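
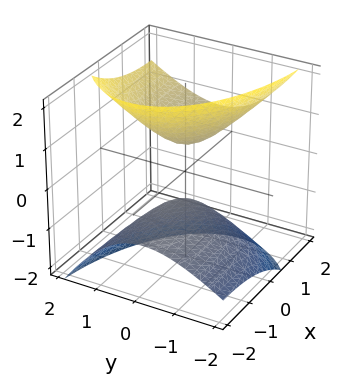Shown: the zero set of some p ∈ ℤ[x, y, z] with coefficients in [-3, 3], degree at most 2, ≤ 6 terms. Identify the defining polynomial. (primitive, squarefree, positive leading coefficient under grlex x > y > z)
I count 2 distinct pieces. They look like related sheets of one shape, so recover p as a whole.
deg p = 2. The shape is more complex than any degree-1 surface.
Reading off the gridlines: it misses every integer gridline on the x-axis; no y-intercept at any integer in the box.
Putting this together gives p.

x^2 - 3*x*z + 3*y^2 - 2*y*z - 2*z^2 + 1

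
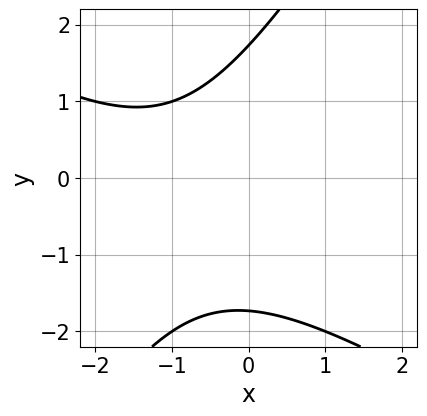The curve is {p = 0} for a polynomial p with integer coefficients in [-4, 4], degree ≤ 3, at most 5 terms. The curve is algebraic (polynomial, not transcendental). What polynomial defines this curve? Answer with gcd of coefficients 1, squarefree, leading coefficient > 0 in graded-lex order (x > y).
x^2 + x*y - y^2 + 2*x + 3

Degree: the shape is more complex than any degree-1 curve, so deg p = 2.
Checking where it meets the axes: the curve avoids every integer x-axis point in the box.
These observations pin down the coefficients.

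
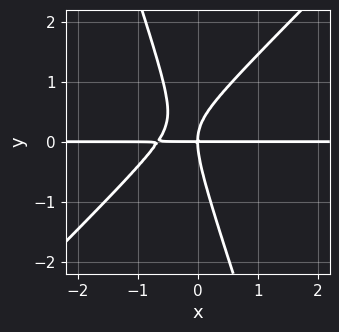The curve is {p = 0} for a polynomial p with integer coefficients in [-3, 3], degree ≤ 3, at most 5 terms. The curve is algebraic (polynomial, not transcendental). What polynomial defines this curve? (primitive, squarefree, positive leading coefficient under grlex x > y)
First, the degree is 3 — no degree-2 curve has this shape.
Next, checking where it meets the axes: it meets the y-axis at y = 0 (among the integer gridlines); every point of the x-axis in the box is on the curve.
Finally, assembling these constraints gives the stated polynomial.

3*x^2*y - 2*x*y^2 - y^3 + 2*x*y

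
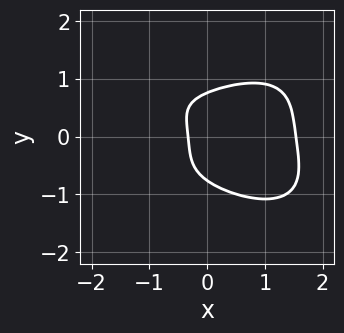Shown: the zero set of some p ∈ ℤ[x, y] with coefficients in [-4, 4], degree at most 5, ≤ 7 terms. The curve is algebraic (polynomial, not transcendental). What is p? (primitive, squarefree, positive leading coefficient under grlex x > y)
(a) The degree is 4 — a generic line meets the curve in up to 4 points.
(b) The integer polynomial consistent with all of this is the stated p.

x^4 + 3*y^4 + x*y - 3*x - 1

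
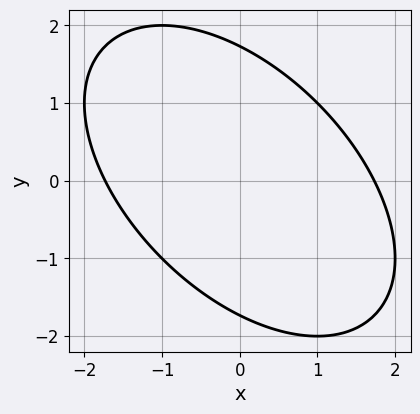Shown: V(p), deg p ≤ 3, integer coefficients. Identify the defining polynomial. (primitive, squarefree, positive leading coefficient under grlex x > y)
First, deg p = 2. The shape is more complex than any degree-1 curve.
Finally, matching integer coefficients to the picture gives p.

x^2 + x*y + y^2 - 3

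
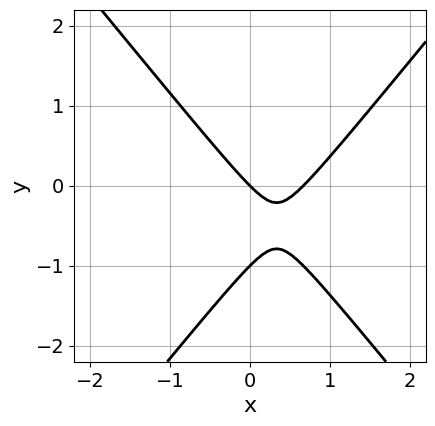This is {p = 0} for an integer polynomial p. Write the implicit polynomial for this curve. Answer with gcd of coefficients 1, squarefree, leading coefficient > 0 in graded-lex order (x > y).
3*x^2 - 2*y^2 - 2*x - 2*y

1. Degree: the shape is more complex than any degree-1 curve, so deg p = 2.
2. From the visible intercepts: among the integer gridlines, it crosses the y-axis at y ∈ {-1, 0}; it meets the x-axis at x = 0 (among the integer gridlines).
3. Matching integer coefficients to the picture gives p.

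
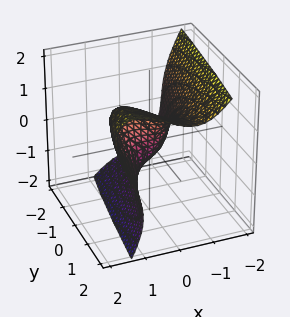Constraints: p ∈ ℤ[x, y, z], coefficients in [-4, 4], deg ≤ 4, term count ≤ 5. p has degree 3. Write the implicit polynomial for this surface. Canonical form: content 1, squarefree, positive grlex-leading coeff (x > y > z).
2*x^3 - x^2*z + z^3 - 2*x*z - 2*y

(a) The degree is 3 — no degree-2 surface has this shape.
(b) From the visible intercepts: one y-axis crossing is at y = 0; it meets the z-axis at z = 0 (among the integer gridlines); it crosses the x-axis at the gridline x = 0.
(c) The integer polynomial consistent with all of this is the stated p.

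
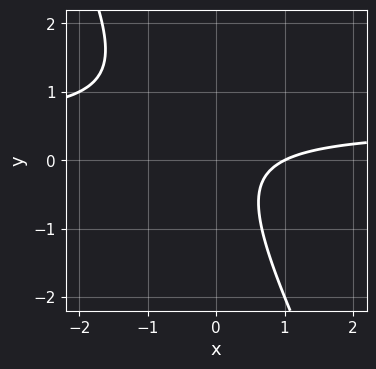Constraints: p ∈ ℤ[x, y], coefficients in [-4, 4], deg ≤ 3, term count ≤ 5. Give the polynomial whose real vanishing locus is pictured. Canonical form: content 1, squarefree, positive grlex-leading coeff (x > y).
Degree: the shape is more complex than any degree-1 curve, so deg p = 2.
From the visible intercepts: it misses every integer gridline on the y-axis; it crosses the x-axis at the gridline x = 1.
The integer polynomial consistent with all of this is the stated p.

2*x*y + y^2 - x + 1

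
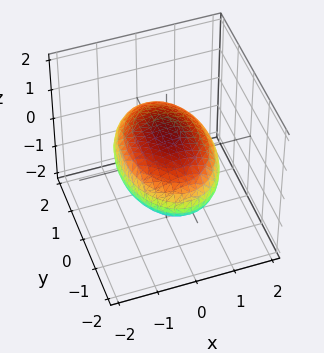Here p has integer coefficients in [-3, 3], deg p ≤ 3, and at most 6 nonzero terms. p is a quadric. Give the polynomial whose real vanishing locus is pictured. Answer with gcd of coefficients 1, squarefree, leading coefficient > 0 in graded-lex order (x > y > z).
2*x^2 + y^2 + 3*z^2 - 3

(a) deg p = 2. Bounded and convex; a quadric.
(b) Symmetries: the z ↦ −z reflection is a symmetry, so z appears only in even powers; it's symmetric under x → −x, forcing even powers of x; it's symmetric under y → −y, forcing even powers of y.
(c) Against the integer gridlines: the z-axis gridline crossings are at z ∈ {-1, 1}.
(d) Solving for integer coefficients yields p as stated.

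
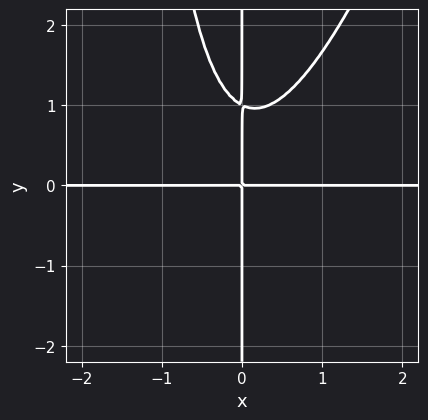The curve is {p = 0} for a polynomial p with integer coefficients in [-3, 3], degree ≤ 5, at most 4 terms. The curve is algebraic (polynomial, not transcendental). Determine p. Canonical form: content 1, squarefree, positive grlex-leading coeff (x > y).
3*x^3*y - x^2*y^2 - 2*x*y^2 + 2*x*y

(a) Degree: a generic line meets the curve in up to 4 points, so deg p = 4.
(b) From the axis intercepts and sections: the visible x-axis segment lies entirely on the curve; every point of the y-axis in the box is on the curve.
(c) Putting this together gives p.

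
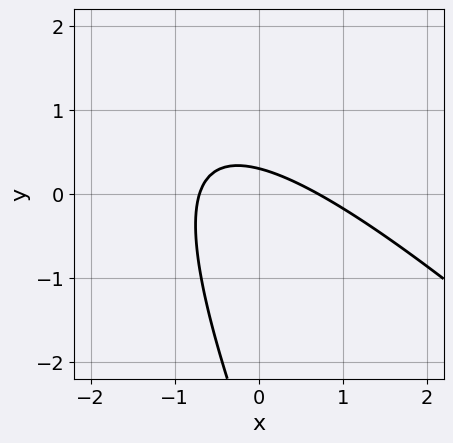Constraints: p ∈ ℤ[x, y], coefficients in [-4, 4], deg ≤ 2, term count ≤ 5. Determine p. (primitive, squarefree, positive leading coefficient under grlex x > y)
1. Degree: a generic line meets the curve in up to 2 points, so deg p = 2.
2. Matching integer coefficients to the picture gives p.

2*x^2 + 3*x*y + y^2 + 3*y - 1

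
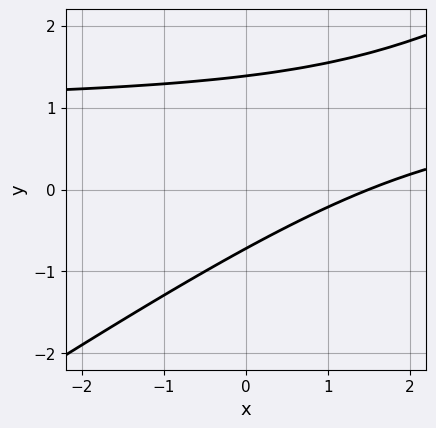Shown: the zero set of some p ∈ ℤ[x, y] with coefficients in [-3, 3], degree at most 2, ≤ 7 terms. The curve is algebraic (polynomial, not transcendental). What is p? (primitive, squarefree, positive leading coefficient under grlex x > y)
First, the degree is 2 — the shape is more complex than any degree-1 curve.
Finally, the integer polynomial consistent with all of this is the stated p.

2*x*y - 3*y^2 - 2*x + 2*y + 3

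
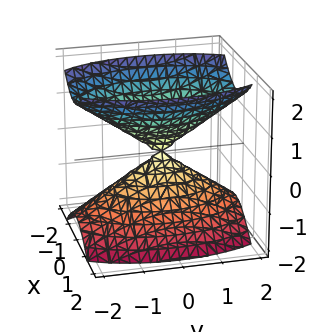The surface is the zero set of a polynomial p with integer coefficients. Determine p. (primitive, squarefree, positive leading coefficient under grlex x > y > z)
3*x^2 + y^2 - 2*z^2

First, the picture has 2 separate pieces. They look like related sheets of one shape, so recover p as a whole.
Then, deg p = 2. Two nappes meeting at a single point; a quadric.
Next, symmetries: the x ↦ −x reflection is a symmetry, so x appears only in even powers; it's symmetric under z → −z, forcing even powers of z; the y ↦ −y reflection is a symmetry, so y appears only in even powers.
Then, reading off the gridlines: it crosses the z-axis at the gridline z = 0; it meets the y-axis at y = 0 (among the integer gridlines); it crosses the x-axis at the gridline x = 0.
Finally, putting this together gives p.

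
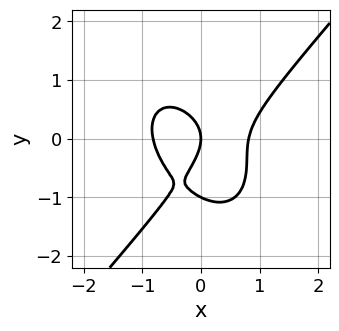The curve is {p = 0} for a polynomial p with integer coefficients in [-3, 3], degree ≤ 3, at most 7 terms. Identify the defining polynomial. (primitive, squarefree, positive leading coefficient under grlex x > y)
(a) deg p = 3. A generic line meets the curve in up to 3 points.
(b) From the axis intercepts and sections: one x-axis crossing is at x = 0; among the integer gridlines, it crosses the y-axis at y ∈ {-1, 0}.
(c) These observations pin down the coefficients.

3*x^3 - 2*y^3 - x*y - 2*y^2 - 2*x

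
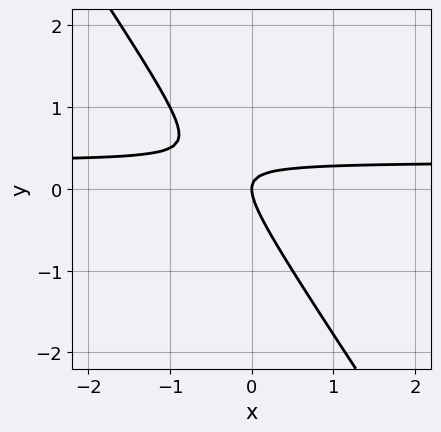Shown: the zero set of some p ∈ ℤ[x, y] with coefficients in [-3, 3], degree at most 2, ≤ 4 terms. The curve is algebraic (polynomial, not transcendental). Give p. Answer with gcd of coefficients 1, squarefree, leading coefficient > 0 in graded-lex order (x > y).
3*x*y + 2*y^2 - x

(a) The degree is 2 — no degree-1 curve has this shape.
(b) Reading off the gridlines: it meets the x-axis at x = 0 (among the integer gridlines); it crosses the y-axis at the gridline y = 0.
(c) Matching integer coefficients to the picture gives p.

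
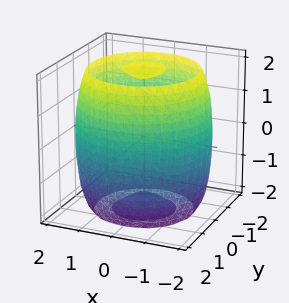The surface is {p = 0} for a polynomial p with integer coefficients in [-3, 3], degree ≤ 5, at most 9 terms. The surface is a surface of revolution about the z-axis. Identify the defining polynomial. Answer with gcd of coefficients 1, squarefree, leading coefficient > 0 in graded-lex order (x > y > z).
1. The picture has 3 separate pieces. Treating them together as one polynomial.
2. The degree is 4 — the shape is more complex than any degree-3 surface.
3. Symmetry: the z-axis is an axis of rotation, so x and y enter only as x² + y².
4. Checking where it meets the axes: a circular section at z = 0 has radius between 1 and 2.
5. Solving for integer coefficients yields p as stated.

x^4 + 2*x^2*y^2 + y^4 - 3*x^2 - 3*y^2 + z^2 - 3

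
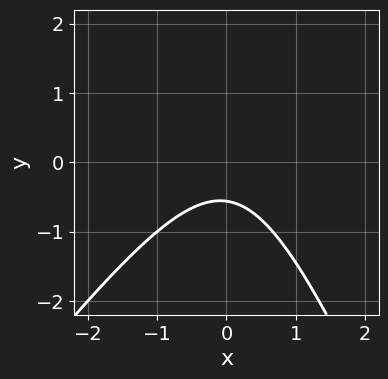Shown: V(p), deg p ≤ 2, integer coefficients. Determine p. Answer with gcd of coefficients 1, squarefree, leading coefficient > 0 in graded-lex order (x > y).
First, the degree is 2 — the shape is more complex than any degree-1 curve.
Next, observable constraints: the curve avoids every integer x-axis point in the box.
Finally, together with the visible shape, these determine p as stated.

3*x^2 - x*y - y^2 + 3*y + 2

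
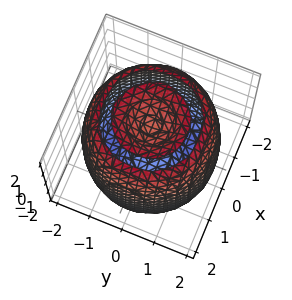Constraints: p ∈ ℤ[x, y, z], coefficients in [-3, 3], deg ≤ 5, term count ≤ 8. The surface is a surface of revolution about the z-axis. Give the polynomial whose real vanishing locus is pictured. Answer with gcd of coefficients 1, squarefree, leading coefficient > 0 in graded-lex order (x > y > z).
x^4 + 2*x^2*y^2 + y^4 - 3*x^2 - 3*y^2 + z^2 - 2

First, I count 2 distinct pieces.
Next, deg p = 4.
Next, by symmetry, every cross-section ⟂ z is a circle, so x, y appear only via x² + y².
Then, from the visible intercepts: a circular section at z = -2 has radius exactly 1.
Finally, fitting integer coefficients to these (and the overall shape) gives p.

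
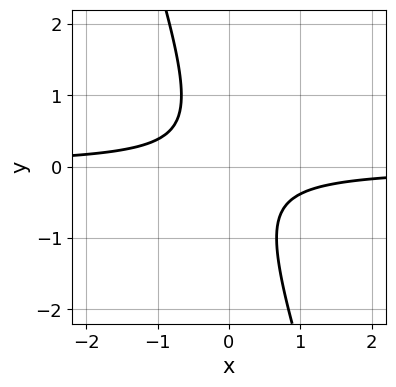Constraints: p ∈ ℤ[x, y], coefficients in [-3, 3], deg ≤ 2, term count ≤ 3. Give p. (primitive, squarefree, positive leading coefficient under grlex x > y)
3*x*y + y^2 + 1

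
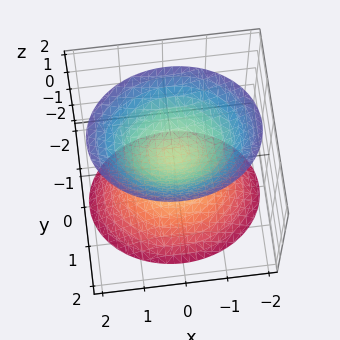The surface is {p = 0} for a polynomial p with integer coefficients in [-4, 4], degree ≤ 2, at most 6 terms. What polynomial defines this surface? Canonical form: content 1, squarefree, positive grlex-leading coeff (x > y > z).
(a) I count 2 distinct pieces.
(b) deg p = 2.
(c) Symmetries: it's symmetric under x → −x, forcing even powers of x; it's symmetric under y → −y, forcing even powers of y; the z ↦ −z reflection is a symmetry, so z appears only in even powers.
(d) Against the integer gridlines: it misses every integer gridline on the x-axis; it misses every integer gridline on the y-axis.
(e) Putting this together gives p.

2*x^2 + 3*y^2 - 2*z^2 + 1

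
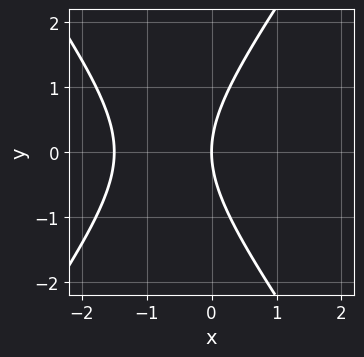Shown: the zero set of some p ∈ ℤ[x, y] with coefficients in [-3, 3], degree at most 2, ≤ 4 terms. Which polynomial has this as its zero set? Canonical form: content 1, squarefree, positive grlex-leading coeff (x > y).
2*x^2 - y^2 + 3*x

(a) The degree is 2 — the shape is more complex than any degree-1 curve.
(b) Symmetries: mirror symmetry y ↦ −y ⇒ only even powers of y.
(c) Observable constraints: it crosses the y-axis at the gridline y = 0; it meets the x-axis at x = 0 (among the integer gridlines).
(d) Solving for integer coefficients yields p as stated.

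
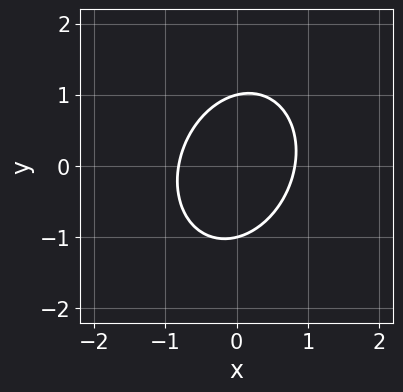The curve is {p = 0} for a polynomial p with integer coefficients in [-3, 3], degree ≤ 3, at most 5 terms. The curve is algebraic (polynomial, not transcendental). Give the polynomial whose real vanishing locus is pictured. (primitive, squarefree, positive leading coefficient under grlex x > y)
3*x^2 - x*y + 2*y^2 - 2

1. The degree is 2 — the shape is more complex than any degree-1 curve.
2. Against the integer gridlines: the y-axis gridline crossings are at y ∈ {-1, 1}.
3. The integer polynomial consistent with all of this is the stated p.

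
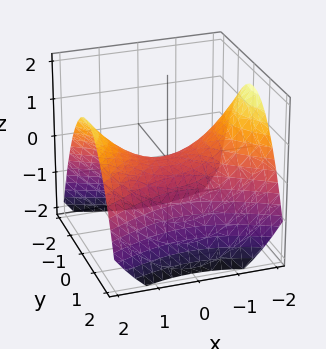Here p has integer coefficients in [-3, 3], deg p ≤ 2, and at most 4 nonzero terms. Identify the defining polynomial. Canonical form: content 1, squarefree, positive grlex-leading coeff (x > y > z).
x^2 - 2*y^2 - 3*z

Degree: a hyperbolic paraboloid; a quadric, so deg p = 2.
Symmetries: mirror symmetry x ↦ −x ⇒ only even powers of x; the y ↦ −y reflection is a symmetry, so y appears only in even powers.
From the axis intercepts and sections: one x-axis crossing is at x = 0; it crosses the y-axis at the gridline y = 0; it crosses the z-axis at the gridline z = 0.
Putting this together gives p.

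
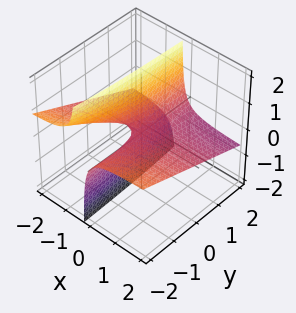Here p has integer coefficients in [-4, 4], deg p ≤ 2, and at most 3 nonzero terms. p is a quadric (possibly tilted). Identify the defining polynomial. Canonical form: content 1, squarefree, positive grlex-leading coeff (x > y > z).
First, deg p = 2.
Then, against the integer gridlines: every point of the x-axis in the box is on the surface; the visible y-axis segment lies entirely on the surface.
Finally, fitting integer coefficients to these (and the overall shape) gives p.

x*y + 3*x*z + z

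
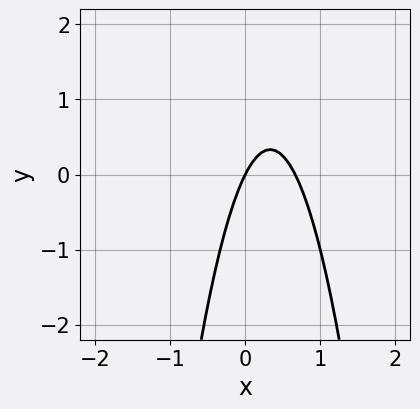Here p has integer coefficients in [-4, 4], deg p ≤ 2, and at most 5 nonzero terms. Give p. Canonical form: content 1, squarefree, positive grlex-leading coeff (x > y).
3*x^2 - 2*x + y

1. The degree is 2 — no degree-1 curve has this shape.
2. From the visible intercepts: one y-axis crossing is at y = 0; one x-axis crossing is at x = 0.
3. Putting this together gives p.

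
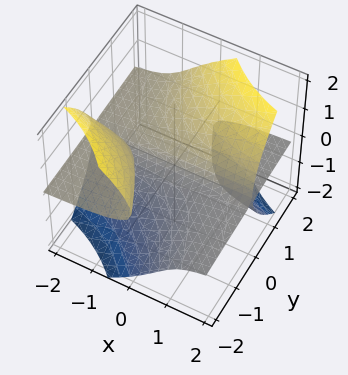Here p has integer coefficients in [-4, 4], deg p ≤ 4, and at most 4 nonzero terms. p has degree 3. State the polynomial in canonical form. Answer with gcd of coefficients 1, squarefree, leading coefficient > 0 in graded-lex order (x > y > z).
1. I count 3 distinct pieces. They look like related sheets of one shape, so recover p as a whole.
2. The degree is 3 — a generic line meets the surface in up to 3 points.
3. Against the integer gridlines: it meets the y-axis at y = 0 (among the integer gridlines); the visible x-axis segment lies entirely on the surface; it meets the z-axis at z = 0 (among the integer gridlines).
4. Matching integer coefficients to the picture gives p.

3*x*y*z + y^2*z - 2*z^3 + y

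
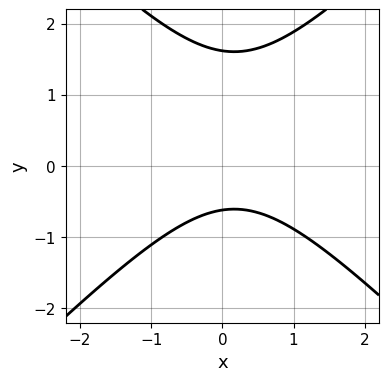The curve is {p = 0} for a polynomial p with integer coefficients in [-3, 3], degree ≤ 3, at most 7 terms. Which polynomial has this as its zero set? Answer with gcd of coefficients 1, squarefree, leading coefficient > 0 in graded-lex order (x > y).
First, deg p = 2. The shape is more complex than any degree-1 curve.
Then, from the visible intercepts: no x-intercept at any integer in the box.
Finally, assembling these constraints gives the stated polynomial.

3*x^2 - 3*y^2 - x + 3*y + 3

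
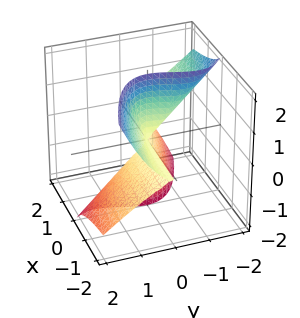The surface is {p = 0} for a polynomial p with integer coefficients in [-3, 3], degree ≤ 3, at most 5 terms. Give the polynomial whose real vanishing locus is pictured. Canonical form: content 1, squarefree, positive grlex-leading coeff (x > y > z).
x*z^2 + y^3 + y^2*z

(a) deg p = 3.
(b) Checking where it meets the axes: every point of the x-axis in the box is on the surface; it meets the y-axis at y = 0 (among the integer gridlines); every point of the z-axis in the box is on the surface.
(c) Solving for integer coefficients yields p as stated.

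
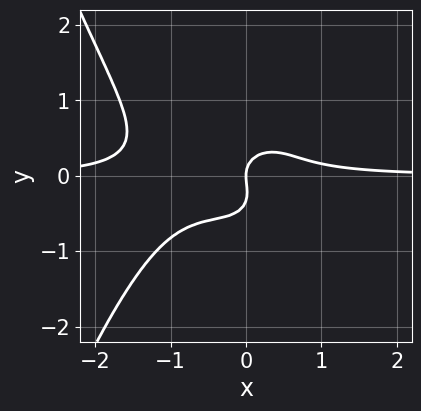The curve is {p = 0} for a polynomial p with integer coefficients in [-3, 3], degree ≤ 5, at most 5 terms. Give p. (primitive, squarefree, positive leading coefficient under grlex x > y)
3*x^3*y + 3*x^2*y + 3*y^3 + y^2 - x

First, degree: no degree-3 curve has this shape, so deg p = 4.
Then, observable constraints: one y-axis crossing is at y = 0; it crosses the x-axis at the gridline x = 0.
Finally, putting this together gives p.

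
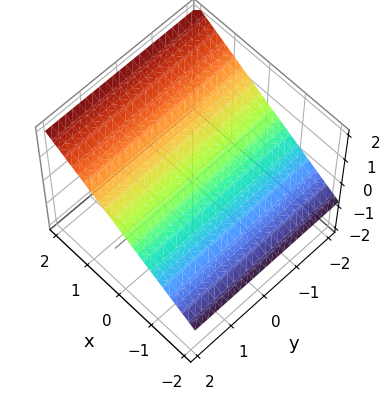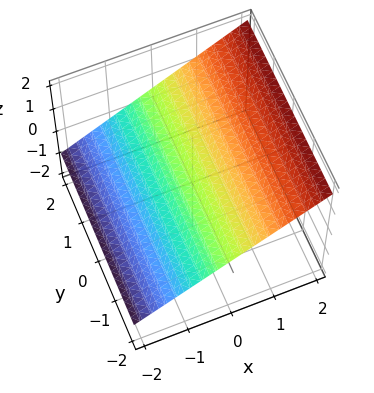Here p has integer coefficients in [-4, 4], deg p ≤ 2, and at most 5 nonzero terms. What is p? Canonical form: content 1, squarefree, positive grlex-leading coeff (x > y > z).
The degree is 1 — the surface is flat (a plane).
Reading off the gridlines: the surface avoids every integer y-axis point in the box; it crosses the x-axis at the gridline x = -1.
Fitting integer coefficients to these (and the overall shape) gives p.

2*x - 3*z + 2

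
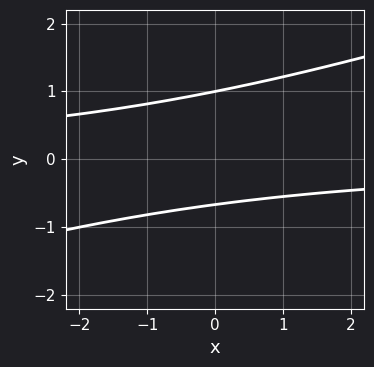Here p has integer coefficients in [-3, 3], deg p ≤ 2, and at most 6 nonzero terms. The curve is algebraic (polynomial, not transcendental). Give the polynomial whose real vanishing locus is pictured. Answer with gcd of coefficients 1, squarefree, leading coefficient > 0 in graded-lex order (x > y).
x*y - 3*y^2 + y + 2

1. deg p = 2. No degree-1 curve has this shape.
2. Against the integer gridlines: one y-axis crossing is at y = 1; no x-intercept at any integer in the box.
3. Fitting integer coefficients to these (and the overall shape) gives p.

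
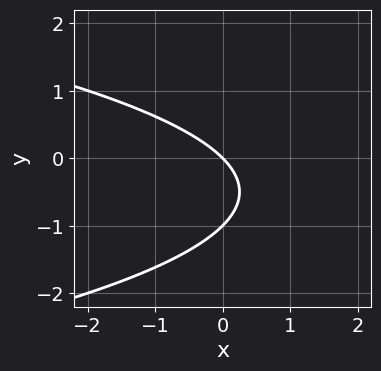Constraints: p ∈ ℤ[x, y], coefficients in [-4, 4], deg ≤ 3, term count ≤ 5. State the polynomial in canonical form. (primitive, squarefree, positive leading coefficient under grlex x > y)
First, deg p = 2. The shape is more complex than any degree-1 curve.
Then, against the integer gridlines: among the integer gridlines, it crosses the y-axis at y ∈ {-1, 0}; one x-axis crossing is at x = 0.
Finally, putting this together gives p.

y^2 + x + y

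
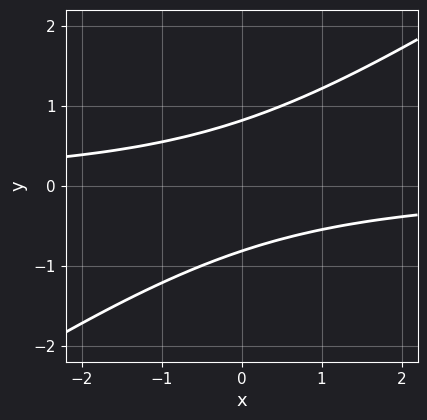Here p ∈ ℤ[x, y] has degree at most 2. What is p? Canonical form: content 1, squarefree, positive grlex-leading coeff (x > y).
First, the degree is 2 — a generic line meets the curve in up to 2 points.
Next, from the axis intercepts and sections: the curve avoids every integer x-axis point in the box.
Finally, fitting integer coefficients to these (and the overall shape) gives p.

2*x*y - 3*y^2 + 2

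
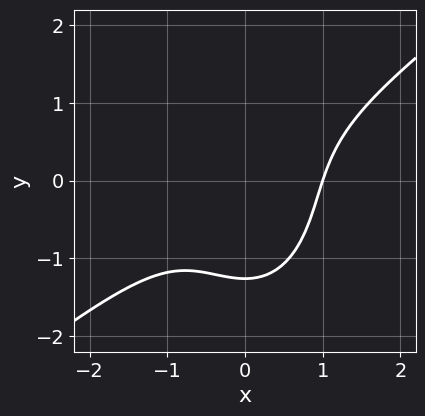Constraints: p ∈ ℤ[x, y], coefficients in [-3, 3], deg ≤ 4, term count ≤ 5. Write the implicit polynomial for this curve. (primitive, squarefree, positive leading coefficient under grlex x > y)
First, deg p = 3. The shape is more complex than any degree-2 curve.
Then, against the integer gridlines: it meets the x-axis at x = 1 (among the integer gridlines).
Finally, putting this together gives p.

2*x^3 - 2*x^2*y - y^3 - 2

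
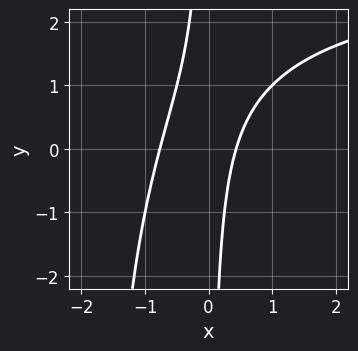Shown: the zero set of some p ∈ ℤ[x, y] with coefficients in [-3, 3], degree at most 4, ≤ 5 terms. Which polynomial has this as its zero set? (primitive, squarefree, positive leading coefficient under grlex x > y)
x^2*y - 3*x^2 + 2*x*y - x + 1

(a) The degree is 3 — no degree-2 curve has this shape.
(b) From the axis intercepts and sections: the curve avoids every integer y-axis point in the box.
(c) Fitting integer coefficients to these (and the overall shape) gives p.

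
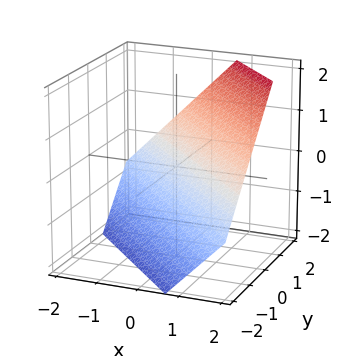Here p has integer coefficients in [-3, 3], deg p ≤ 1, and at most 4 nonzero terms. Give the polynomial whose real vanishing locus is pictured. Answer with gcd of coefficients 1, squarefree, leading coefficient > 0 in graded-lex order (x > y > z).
3*x + 3*y - 3*z - 2

First, the degree is 1 — every cross-section is a straight line — this is a plane.
Finally, solving for integer coefficients yields p as stated.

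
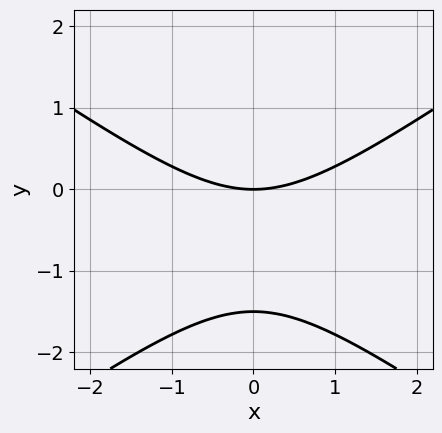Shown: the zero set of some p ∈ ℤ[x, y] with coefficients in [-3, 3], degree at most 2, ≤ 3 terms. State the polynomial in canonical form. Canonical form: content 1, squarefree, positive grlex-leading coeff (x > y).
x^2 - 2*y^2 - 3*y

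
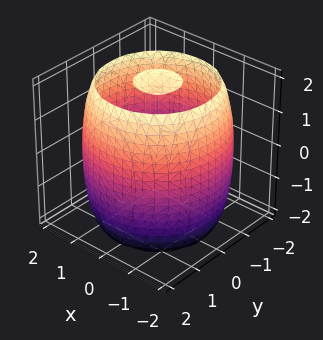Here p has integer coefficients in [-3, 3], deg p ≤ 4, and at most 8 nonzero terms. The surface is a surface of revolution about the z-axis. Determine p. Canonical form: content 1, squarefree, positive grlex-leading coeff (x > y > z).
x^4 + 2*x^2*y^2 + y^4 - 3*x^2 - 3*y^2 + z^2 - 3

(a) There are 3 components. They look like related sheets of one shape, so recover p as a whole.
(b) The degree is 4 — the shape is more complex than any degree-3 surface.
(c) By symmetry, every cross-section ⟂ z is a circle, so x, y appear only via x² + y².
(d) Against the integer gridlines: a circular section at z = 2 has radius between 0 and 1.
(e) Putting this together gives p.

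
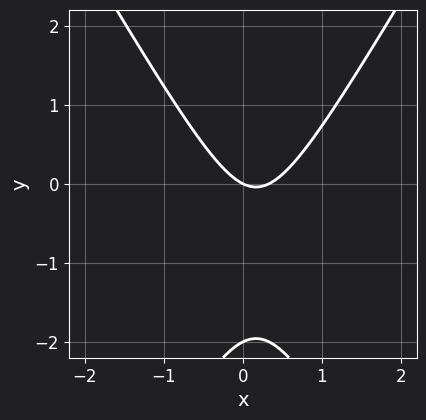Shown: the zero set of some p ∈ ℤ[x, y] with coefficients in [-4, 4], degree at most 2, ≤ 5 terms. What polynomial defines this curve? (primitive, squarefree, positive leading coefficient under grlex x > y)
First, the degree is 2 — the shape is more complex than any degree-1 curve.
Then, from the visible intercepts: it meets the x-axis at x = 0 (among the integer gridlines); the y-axis gridline crossings are at y ∈ {-2, 0}.
Finally, matching integer coefficients to the picture gives p.

3*x^2 - y^2 - x - 2*y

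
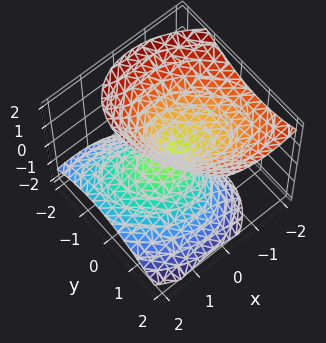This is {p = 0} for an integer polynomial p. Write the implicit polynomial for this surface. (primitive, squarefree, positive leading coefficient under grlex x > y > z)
(a) I count 2 distinct pieces. They look like related sheets of one shape, so recover p as a whole.
(b) The degree is 2 — a generic line meets the surface in up to 2 points.
(c) From the visible intercepts: it crosses the y-axis at the gridline y = 0; it meets the x-axis at x = 0 (among the integer gridlines); one z-axis crossing is at z = 0.
(d) These observations pin down the coefficients.

3*x^2 + 2*x*y + 3*x*z + 3*y^2 - 3*z^2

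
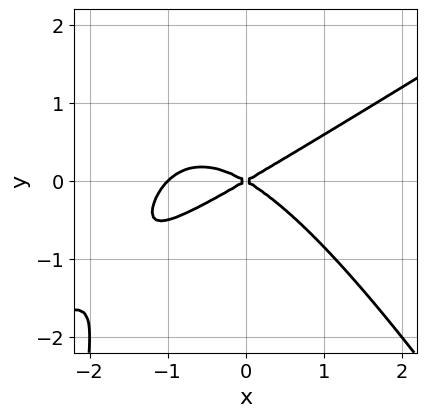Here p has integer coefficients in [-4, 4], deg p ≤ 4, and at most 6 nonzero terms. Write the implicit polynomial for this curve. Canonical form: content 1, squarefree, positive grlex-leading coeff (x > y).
x^3 - x^2*y - x*y^2 + x^2 - 3*y^2

Degree: the shape is more complex than any degree-2 curve, so deg p = 3.
Against the integer gridlines: one y-axis crossing is at y = 0; the x-axis gridline crossings are at x ∈ {-1, 0}.
Solving for integer coefficients yields p as stated.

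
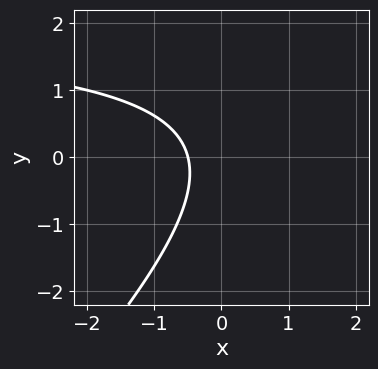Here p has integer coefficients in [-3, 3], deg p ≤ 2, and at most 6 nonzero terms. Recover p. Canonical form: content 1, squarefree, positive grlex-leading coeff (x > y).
x*y - y^2 - 2*x - 1

(a) deg p = 2.
(b) Against the integer gridlines: the curve avoids every integer y-axis point in the box.
(c) Solving for integer coefficients yields p as stated.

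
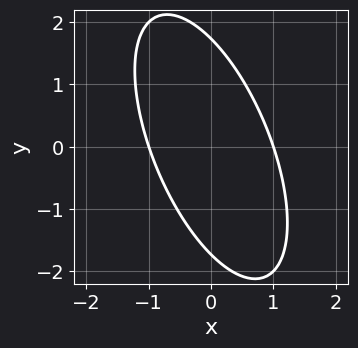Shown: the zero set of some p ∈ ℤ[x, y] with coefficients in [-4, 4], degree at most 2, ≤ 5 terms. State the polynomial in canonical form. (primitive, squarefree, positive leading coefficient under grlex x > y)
First, the degree is 2 — no degree-1 curve has this shape.
Then, reading off the gridlines: among the integer gridlines, it crosses the x-axis at x ∈ {-1, 1}.
Finally, fitting integer coefficients to these (and the overall shape) gives p.

3*x^2 + 2*x*y + y^2 - 3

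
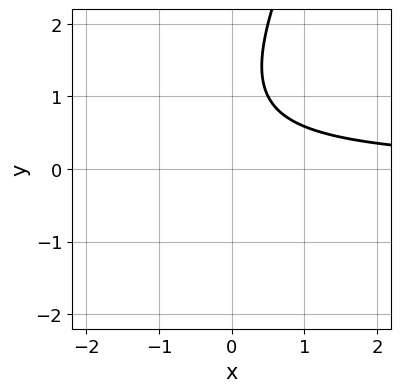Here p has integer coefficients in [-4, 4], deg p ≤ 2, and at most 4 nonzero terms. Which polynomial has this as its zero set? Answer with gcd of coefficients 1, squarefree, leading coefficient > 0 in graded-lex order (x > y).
2*x*y - y^2 + 2*y - 2

1. deg p = 2. The shape is more complex than any degree-1 curve.
2. Against the integer gridlines: it misses every integer gridline on the x-axis; the curve avoids every integer y-axis point in the box.
3. The integer polynomial consistent with all of this is the stated p.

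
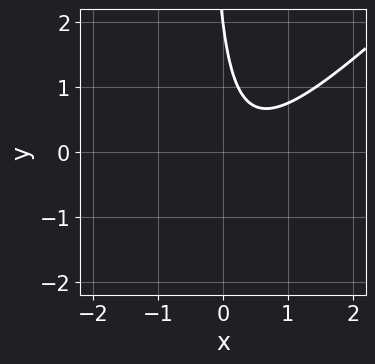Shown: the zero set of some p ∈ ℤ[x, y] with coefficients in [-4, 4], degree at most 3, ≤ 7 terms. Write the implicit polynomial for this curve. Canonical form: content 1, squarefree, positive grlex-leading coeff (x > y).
The degree is 2 — the shape is more complex than any degree-1 curve.
From the visible intercepts: one y-axis crossing is at y = 2; it misses every integer gridline on the x-axis.
Solving for integer coefficients yields p as stated.

3*x^2 - 3*x*y - 2*x - y + 2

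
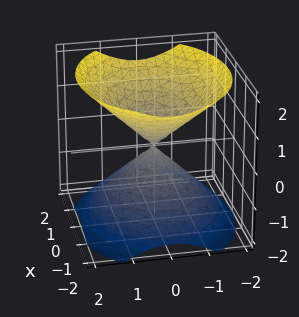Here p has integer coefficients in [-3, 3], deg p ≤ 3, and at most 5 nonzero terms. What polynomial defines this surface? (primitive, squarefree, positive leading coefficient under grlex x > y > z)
First, the picture has 2 separate pieces. They look like related sheets of one shape, so recover p as a whole.
Next, the degree is 2 — two nappes meeting at a single point; a quadric.
Then, symmetries: mirror symmetry y ↦ −y ⇒ only even powers of y; mirror symmetry z ↦ −z ⇒ only even powers of z; it's symmetric under x → −x, forcing even powers of x.
Next, against the integer gridlines: one z-axis crossing is at z = 0; it crosses the x-axis at the gridline x = 0; it crosses the y-axis at the gridline y = 0.
Finally, solving for integer coefficients yields p as stated.

2*x^2 + 3*y^2 - 3*z^2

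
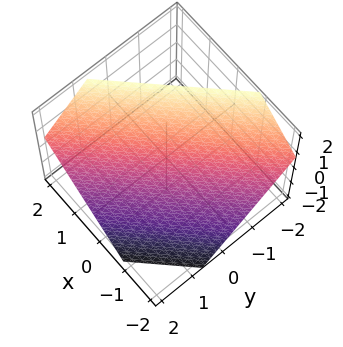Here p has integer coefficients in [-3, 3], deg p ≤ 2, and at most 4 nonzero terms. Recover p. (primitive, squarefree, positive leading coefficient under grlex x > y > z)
3*x - 3*y - 3*z + 2

Degree: every cross-section is a straight line — this is a plane, so deg p = 1.
Matching integer coefficients to the picture gives p.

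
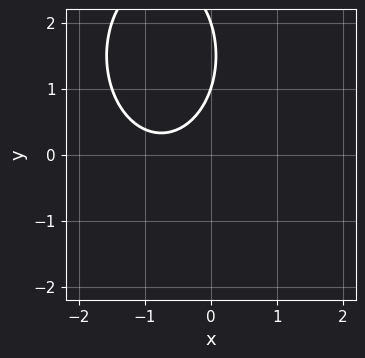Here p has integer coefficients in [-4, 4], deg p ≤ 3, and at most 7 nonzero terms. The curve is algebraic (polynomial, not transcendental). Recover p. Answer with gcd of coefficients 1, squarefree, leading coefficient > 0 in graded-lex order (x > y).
The degree is 2 — the shape is more complex than any degree-1 curve.
Against the integer gridlines: it misses every integer gridline on the x-axis; among the integer gridlines, it crosses the y-axis at y ∈ {1, 2}.
The integer polynomial consistent with all of this is the stated p.

2*x^2 + y^2 + 3*x - 3*y + 2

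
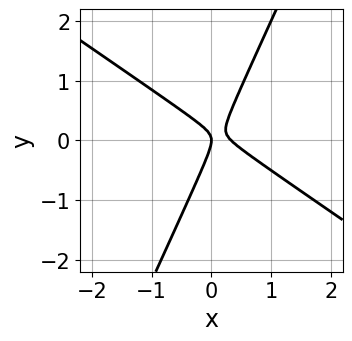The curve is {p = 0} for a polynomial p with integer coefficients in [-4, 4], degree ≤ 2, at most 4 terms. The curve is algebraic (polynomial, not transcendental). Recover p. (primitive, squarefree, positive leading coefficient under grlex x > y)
3*x^2 + 3*x*y - 2*y^2 - x

Degree: a generic line meets the curve in up to 2 points, so deg p = 2.
Checking where it meets the axes: it crosses the x-axis at the gridline x = 0; it crosses the y-axis at the gridline y = 0.
The integer polynomial consistent with all of this is the stated p.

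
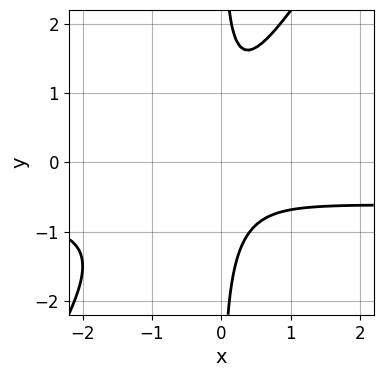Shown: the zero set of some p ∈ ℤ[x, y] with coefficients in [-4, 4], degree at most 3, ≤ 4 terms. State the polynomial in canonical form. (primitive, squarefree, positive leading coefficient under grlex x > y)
3*x^2*y - 2*x*y^2 + 2*x^2 + 1

(a) deg p = 3.
(b) Observable constraints: no y-intercept at any integer in the box; it misses every integer gridline on the x-axis.
(c) The integer polynomial consistent with all of this is the stated p.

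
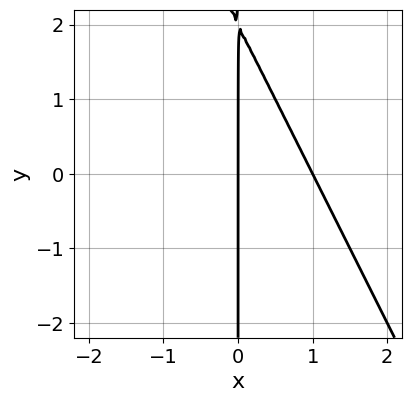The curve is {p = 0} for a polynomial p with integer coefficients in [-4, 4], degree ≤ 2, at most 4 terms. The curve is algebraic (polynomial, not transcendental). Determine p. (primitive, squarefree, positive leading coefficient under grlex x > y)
First, degree: a generic line meets the curve in up to 2 points, so deg p = 2.
Then, against the integer gridlines: among the integer gridlines, it crosses the x-axis at x ∈ {0, 1}; the visible y-axis segment lies entirely on the curve.
Finally, matching integer coefficients to the picture gives p.

2*x^2 + x*y - 2*x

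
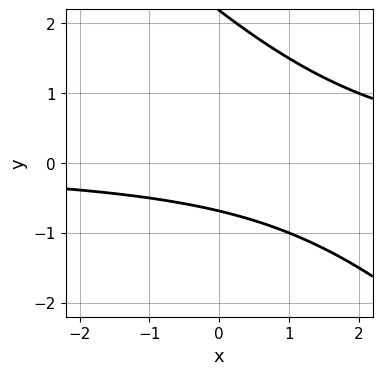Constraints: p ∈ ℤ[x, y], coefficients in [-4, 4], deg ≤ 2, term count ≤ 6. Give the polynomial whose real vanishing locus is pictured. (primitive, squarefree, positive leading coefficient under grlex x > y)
2*x*y + 2*y^2 - 3*y - 3

(a) deg p = 2. No degree-1 curve has this shape.
(b) Reading off the gridlines: it misses every integer gridline on the x-axis.
(c) Assembling these constraints gives the stated polynomial.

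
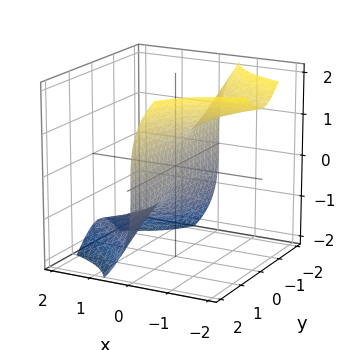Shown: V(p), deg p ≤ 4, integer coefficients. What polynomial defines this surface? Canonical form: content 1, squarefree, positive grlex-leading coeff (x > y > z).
3*x*y^2 + z^3 + 2*x

1. deg p = 3. The shape is more complex than any degree-2 surface.
2. Checking where it meets the axes: one x-axis crossing is at x = 0; every point of the y-axis in the box is on the surface; one z-axis crossing is at z = 0.
3. Putting this together gives p.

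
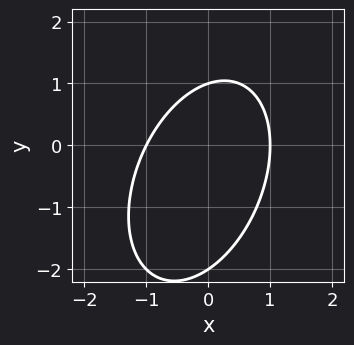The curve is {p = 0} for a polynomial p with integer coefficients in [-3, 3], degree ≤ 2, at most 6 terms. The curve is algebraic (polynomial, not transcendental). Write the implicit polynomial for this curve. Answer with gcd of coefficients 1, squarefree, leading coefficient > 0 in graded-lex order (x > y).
2*x^2 - x*y + y^2 + y - 2

1. The degree is 2 — no degree-1 curve has this shape.
2. From the axis intercepts and sections: the y-axis gridline crossings are at y ∈ {-2, 1}; the x-axis gridline crossings are at x ∈ {-1, 1}.
3. The integer polynomial consistent with all of this is the stated p.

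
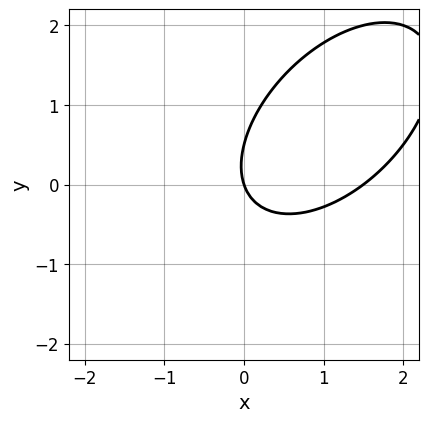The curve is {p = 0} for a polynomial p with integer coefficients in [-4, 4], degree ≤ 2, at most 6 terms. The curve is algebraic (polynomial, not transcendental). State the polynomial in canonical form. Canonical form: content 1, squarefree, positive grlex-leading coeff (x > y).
Degree: no degree-1 curve has this shape, so deg p = 2.
Against the integer gridlines: it meets the y-axis at y = 0 (among the integer gridlines); it meets the x-axis at x = 0 (among the integer gridlines).
Matching integer coefficients to the picture gives p.

2*x^2 - 2*x*y + 2*y^2 - 3*x - y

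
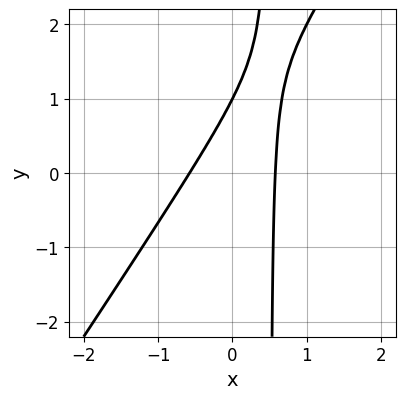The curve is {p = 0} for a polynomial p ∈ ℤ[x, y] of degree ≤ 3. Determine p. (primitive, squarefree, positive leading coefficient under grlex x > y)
First, the degree is 2 — a generic line meets the curve in up to 2 points.
Next, checking where it meets the axes: it meets the y-axis at y = 1 (among the integer gridlines).
Finally, assembling these constraints gives the stated polynomial.

3*x^2 - 2*x*y + y - 1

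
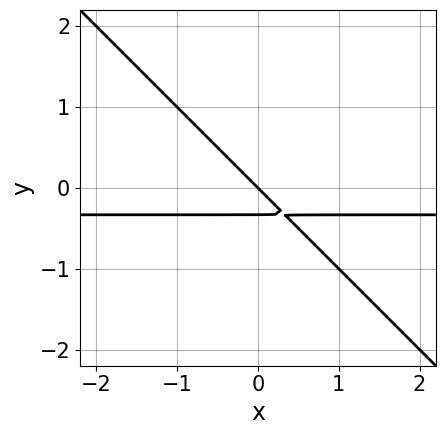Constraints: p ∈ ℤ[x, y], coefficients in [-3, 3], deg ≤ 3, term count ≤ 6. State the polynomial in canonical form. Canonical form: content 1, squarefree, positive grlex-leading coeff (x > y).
1. Degree: the shape is more complex than any degree-1 curve, so deg p = 2.
2. Against the integer gridlines: one y-axis crossing is at y = 0; it meets the x-axis at x = 0 (among the integer gridlines).
3. Solving for integer coefficients yields p as stated.

3*x*y + 3*y^2 + x + y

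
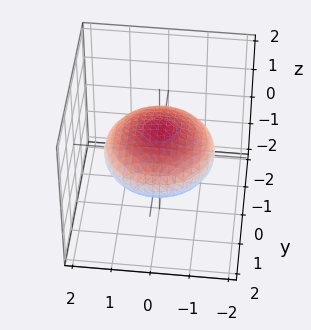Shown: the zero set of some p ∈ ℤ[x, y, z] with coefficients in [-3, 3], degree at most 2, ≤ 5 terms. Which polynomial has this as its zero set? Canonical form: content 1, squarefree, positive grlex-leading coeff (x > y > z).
1. The degree is 2 — a closed, bounded, convex surface; a quadric.
2. Symmetries: rotational symmetry about the z-axis ⇒ p depends on x, y only through x² + y²; mirror symmetry z ↦ −z ⇒ only even powers of z.
3. From the visible intercepts: a circular section at z = 0 has radius between 1 and 2.
4. Together with the visible shape, these determine p as stated.

x^2 + y^2 + 3*z^2 - 2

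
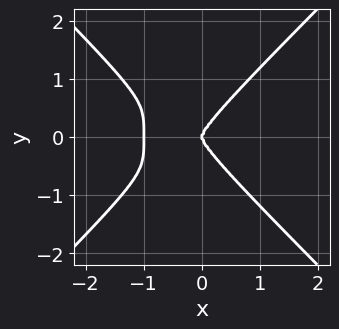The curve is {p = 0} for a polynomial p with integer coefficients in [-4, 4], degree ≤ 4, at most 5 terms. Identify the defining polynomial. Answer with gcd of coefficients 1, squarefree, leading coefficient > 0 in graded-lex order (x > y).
(a) deg p = 4. No degree-3 curve has this shape.
(b) Symmetries: mirror symmetry y ↦ −y ⇒ only even powers of y.
(c) Checking where it meets the axes: one y-axis crossing is at y = 0; the x-axis gridline crossings are at x ∈ {-1, 0}.
(d) Fitting integer coefficients to these (and the overall shape) gives p.

x^4 - y^4 + x^3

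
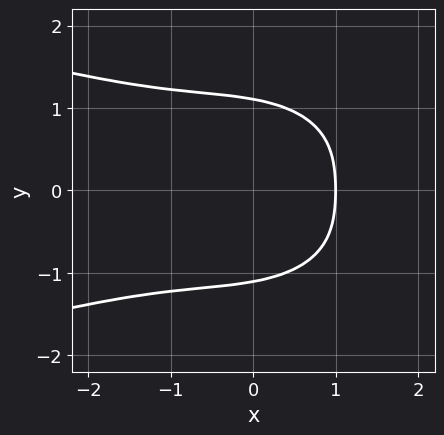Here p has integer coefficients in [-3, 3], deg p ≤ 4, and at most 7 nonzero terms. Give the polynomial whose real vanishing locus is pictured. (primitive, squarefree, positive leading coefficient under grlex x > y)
x^2*y^2 + 2*y^4 + x^3 + 2*x - 3

1. deg p = 4. A generic line meets the curve in up to 4 points.
2. Symmetries: it's symmetric under y → −y, forcing even powers of y.
3. Observable constraints: one x-axis crossing is at x = 1.
4. These observations pin down the coefficients.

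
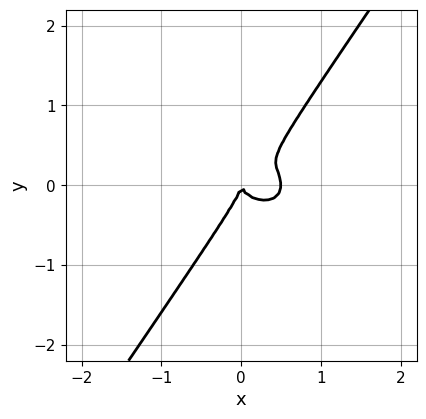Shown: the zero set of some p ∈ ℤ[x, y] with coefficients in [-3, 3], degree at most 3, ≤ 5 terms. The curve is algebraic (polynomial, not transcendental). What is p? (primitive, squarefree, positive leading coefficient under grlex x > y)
1. Degree: a generic line meets the curve in up to 3 points, so deg p = 3.
2. From the visible intercepts: it meets the x-axis at x = 0 (among the integer gridlines); it crosses the y-axis at the gridline y = 0.
3. These observations pin down the coefficients.

2*x^3 + 2*x*y^2 - 2*y^3 - x^2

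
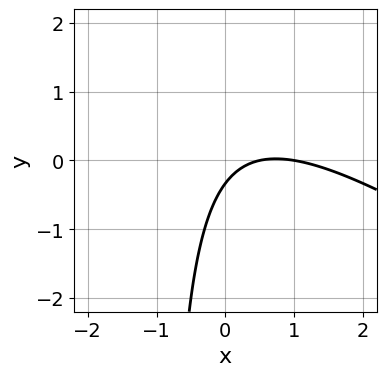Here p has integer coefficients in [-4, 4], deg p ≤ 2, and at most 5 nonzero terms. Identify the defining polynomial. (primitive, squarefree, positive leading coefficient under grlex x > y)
2*x^2 + 3*x*y - 3*x + 3*y + 1

First, degree: no degree-1 curve has this shape, so deg p = 2.
Then, from the visible intercepts: one x-axis crossing is at x = 1.
Finally, fitting integer coefficients to these (and the overall shape) gives p.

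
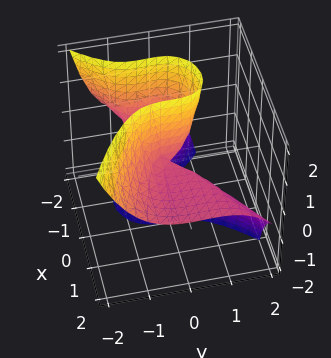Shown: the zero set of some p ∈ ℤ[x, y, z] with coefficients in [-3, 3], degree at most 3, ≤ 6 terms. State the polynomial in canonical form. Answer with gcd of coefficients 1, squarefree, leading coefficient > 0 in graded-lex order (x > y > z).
2*x^2*z - x*y^2 + 2*y^3 + 3*x*z

deg p = 3. No degree-2 surface has this shape.
Against the integer gridlines: it crosses the y-axis at the gridline y = 0; the visible z-axis segment lies entirely on the surface; the visible x-axis segment lies entirely on the surface.
Together with the visible shape, these determine p as stated.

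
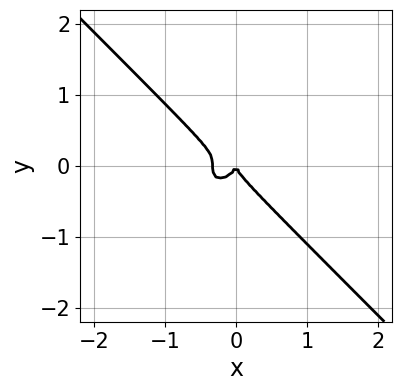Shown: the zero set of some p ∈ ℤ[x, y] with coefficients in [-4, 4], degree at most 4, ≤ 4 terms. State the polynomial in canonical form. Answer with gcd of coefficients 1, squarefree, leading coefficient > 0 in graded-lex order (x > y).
Degree: no degree-2 curve has this shape, so deg p = 3.
Observable constraints: one y-axis crossing is at y = 0; one x-axis crossing is at x = 0.
The integer polynomial consistent with all of this is the stated p.

3*x^3 + 3*y^3 + x^2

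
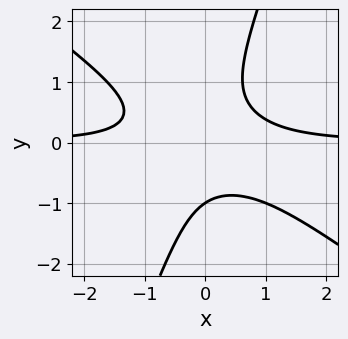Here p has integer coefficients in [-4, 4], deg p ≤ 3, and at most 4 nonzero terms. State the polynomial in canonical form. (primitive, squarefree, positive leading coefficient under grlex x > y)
2*x^2*y + 2*x*y^2 - y^3 - 1

1. deg p = 3. A generic line meets the curve in up to 3 points.
2. Observable constraints: it meets the y-axis at y = -1 (among the integer gridlines); the curve avoids every integer x-axis point in the box.
3. Putting this together gives p.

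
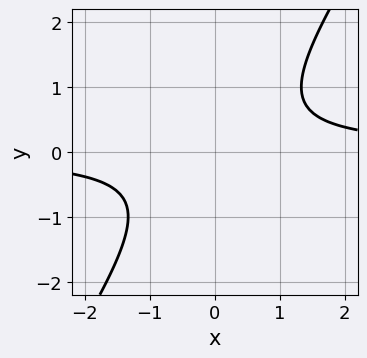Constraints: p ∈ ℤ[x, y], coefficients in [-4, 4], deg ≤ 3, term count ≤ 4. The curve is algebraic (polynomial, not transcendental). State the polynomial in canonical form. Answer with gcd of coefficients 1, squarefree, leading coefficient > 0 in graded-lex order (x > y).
3*x*y - 2*y^2 - 2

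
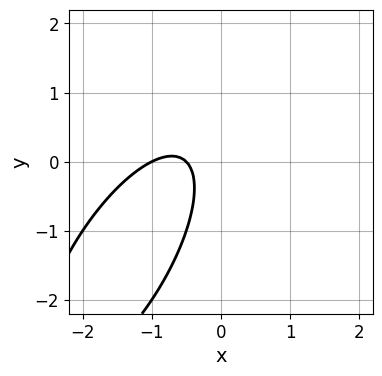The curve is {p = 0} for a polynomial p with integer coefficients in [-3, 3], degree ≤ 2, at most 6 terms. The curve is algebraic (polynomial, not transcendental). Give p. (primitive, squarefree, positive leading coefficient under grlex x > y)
The degree is 2 — a generic line meets the curve in up to 2 points.
Reading off the gridlines: it meets the x-axis at x = -1 (among the integer gridlines); the curve avoids every integer y-axis point in the box.
Assembling these constraints gives the stated polynomial.

2*x^2 - 2*x*y + y^2 + 3*x + 1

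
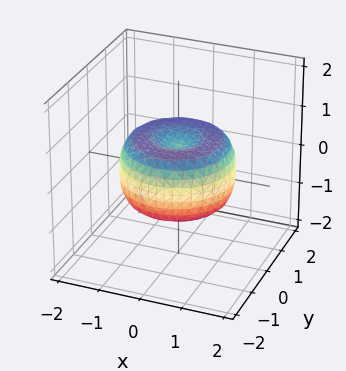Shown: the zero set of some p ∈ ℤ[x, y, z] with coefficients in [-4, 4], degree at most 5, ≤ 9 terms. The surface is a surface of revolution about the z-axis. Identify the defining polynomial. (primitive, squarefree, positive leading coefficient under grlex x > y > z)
2*x^4 + 4*x^2*y^2 + 2*y^4 - 3*x^2 - 3*y^2 + 3*z^2 - 1

(a) The degree is 4 — the shape is more complex than any degree-3 surface.
(b) Symmetry: the surface is invariant under rotation about z: p = q(x² + y², z).
(c) From the axis intercepts and sections: a circular section at z = 0 has radius between 1 and 2.
(d) Putting this together gives p.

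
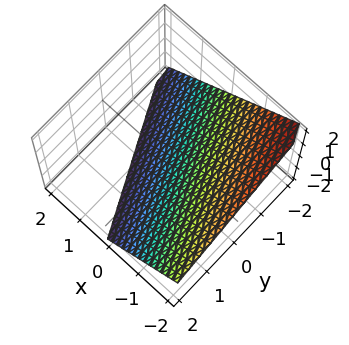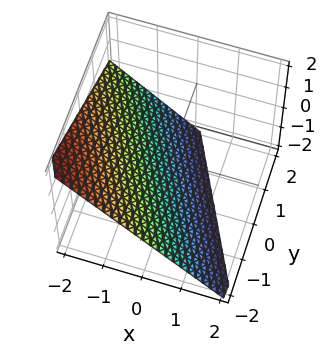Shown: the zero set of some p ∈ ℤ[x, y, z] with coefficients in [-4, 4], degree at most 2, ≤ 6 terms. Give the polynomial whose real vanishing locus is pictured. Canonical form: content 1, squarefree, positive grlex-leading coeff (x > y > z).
2*x + y + 2*z + 2

(a) Degree: every cross-section is a straight line — this is a plane, so deg p = 1.
(b) From the axis intercepts and sections: one z-axis crossing is at z = -1; it meets the x-axis at x = -1 (among the integer gridlines); one y-axis crossing is at y = -2.
(c) Solving for integer coefficients yields p as stated.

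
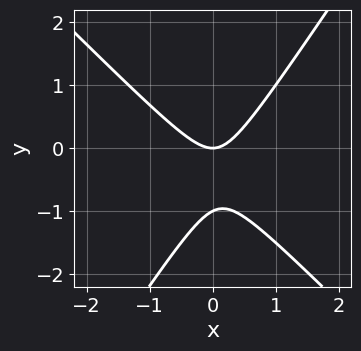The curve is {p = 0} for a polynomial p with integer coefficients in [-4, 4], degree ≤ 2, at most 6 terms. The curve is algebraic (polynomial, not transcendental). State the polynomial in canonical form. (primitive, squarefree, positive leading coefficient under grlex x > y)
(a) The degree is 2 — no degree-1 curve has this shape.
(b) Reading off the gridlines: it crosses the x-axis at the gridline x = 0; among the integer gridlines, it crosses the y-axis at y ∈ {-1, 0}.
(c) These observations pin down the coefficients.

3*x^2 + x*y - 2*y^2 - 2*y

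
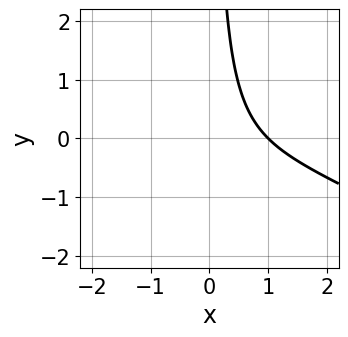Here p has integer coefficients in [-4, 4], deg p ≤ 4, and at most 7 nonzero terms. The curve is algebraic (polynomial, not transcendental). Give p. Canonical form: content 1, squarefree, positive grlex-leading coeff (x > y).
x^3 + 2*x^2*y + 2*x*y + x - 2

deg p = 3. The shape is more complex than any degree-2 curve.
From the axis intercepts and sections: it crosses the x-axis at the gridline x = 1; the curve avoids every integer y-axis point in the box.
The integer polynomial consistent with all of this is the stated p.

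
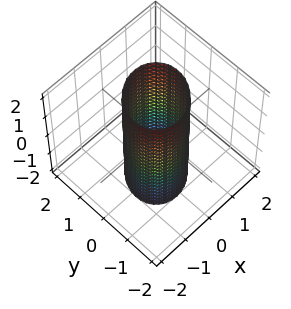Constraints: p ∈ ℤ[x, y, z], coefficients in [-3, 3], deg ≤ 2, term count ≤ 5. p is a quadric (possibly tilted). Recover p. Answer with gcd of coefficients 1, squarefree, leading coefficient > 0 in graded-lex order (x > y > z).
First, the degree is 2 — no degree-1 surface has this shape.
Next, observable constraints: the x-axis gridline crossings are at x ∈ {-1, 1}; no z-intercept at any integer in the box.
Finally, putting this together gives p.

3*x^2 - x*y + 3*y^2 - 3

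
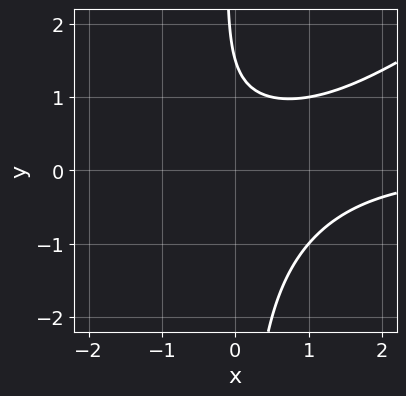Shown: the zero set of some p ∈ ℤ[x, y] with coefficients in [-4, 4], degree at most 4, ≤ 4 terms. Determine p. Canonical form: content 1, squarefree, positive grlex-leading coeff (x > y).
2*x^2*y - 3*x*y^2 - 2*y + 3

1. The degree is 3 — no degree-2 curve has this shape.
2. Against the integer gridlines: no x-intercept at any integer in the box.
3. Fitting integer coefficients to these (and the overall shape) gives p.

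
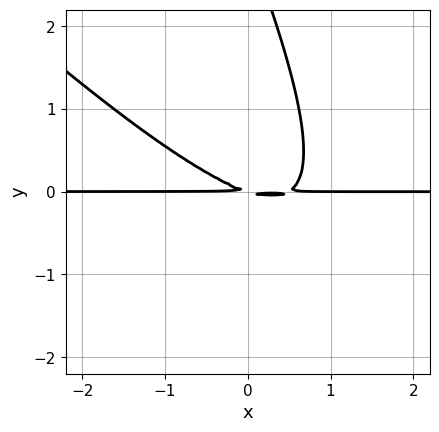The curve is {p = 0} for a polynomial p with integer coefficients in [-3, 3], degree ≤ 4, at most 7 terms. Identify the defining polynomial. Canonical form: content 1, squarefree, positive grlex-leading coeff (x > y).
2*x^2*y + 3*x*y^2 + y^3 - x*y - 3*y^2

Degree: the shape is more complex than any degree-2 curve, so deg p = 3.
From the visible intercepts: the visible x-axis segment lies entirely on the curve.
Together with the visible shape, these determine p as stated.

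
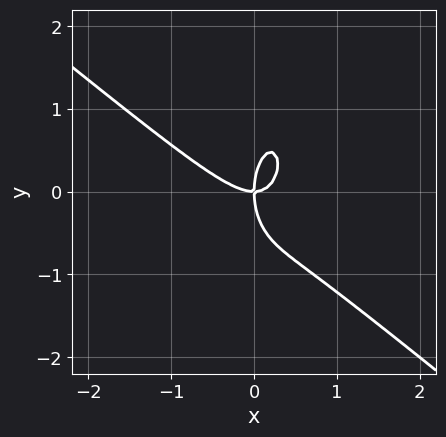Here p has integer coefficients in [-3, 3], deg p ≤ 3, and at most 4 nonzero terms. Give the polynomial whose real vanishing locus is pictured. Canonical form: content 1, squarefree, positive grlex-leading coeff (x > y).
First, deg p = 3.
Next, from the visible intercepts: it meets the y-axis at y = 0 (among the integer gridlines); one x-axis crossing is at x = 0.
Finally, together with the visible shape, these determine p as stated.

3*x^3 + 3*x^2*y + y^3 - 2*x*y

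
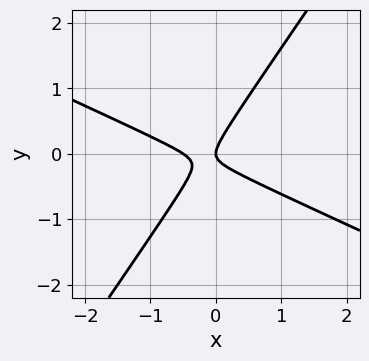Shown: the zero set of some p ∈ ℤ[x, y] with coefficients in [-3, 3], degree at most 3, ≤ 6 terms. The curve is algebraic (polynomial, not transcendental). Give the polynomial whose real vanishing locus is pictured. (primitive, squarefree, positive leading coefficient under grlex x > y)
2*x^2 + 3*x*y - 3*y^2 + x

Degree: a generic line meets the curve in up to 2 points, so deg p = 2.
Checking where it meets the axes: it crosses the y-axis at the gridline y = 0; it meets the x-axis at x = 0 (among the integer gridlines).
Fitting integer coefficients to these (and the overall shape) gives p.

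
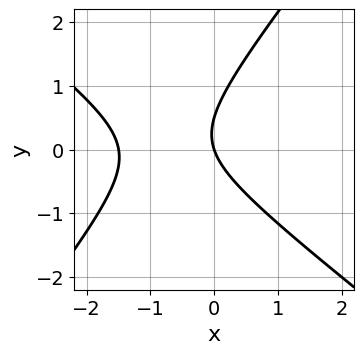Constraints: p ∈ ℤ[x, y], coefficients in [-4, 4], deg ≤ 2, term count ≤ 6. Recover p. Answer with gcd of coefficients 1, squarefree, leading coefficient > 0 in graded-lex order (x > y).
(a) deg p = 2. The shape is more complex than any degree-1 curve.
(b) Against the integer gridlines: it meets the y-axis at y = 0 (among the integer gridlines); one x-axis crossing is at x = 0.
(c) The integer polynomial consistent with all of this is the stated p.

2*x^2 + x*y - 2*y^2 + 3*x + y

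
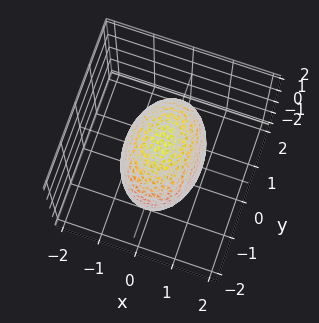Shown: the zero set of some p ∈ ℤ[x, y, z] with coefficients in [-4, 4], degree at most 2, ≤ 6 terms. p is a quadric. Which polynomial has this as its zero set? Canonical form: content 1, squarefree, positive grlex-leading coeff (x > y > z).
Degree: a closed, bounded, convex surface; a quadric, so deg p = 2.
Symmetries: the z ↦ −z reflection is a symmetry, so z appears only in even powers; it's symmetric under x → −x, forcing even powers of x; the y ↦ −y reflection is a symmetry, so y appears only in even powers.
From the axis intercepts and sections: the x-axis gridline crossings are at x ∈ {-1, 1}.
Fitting integer coefficients to these (and the overall shape) gives p.

2*x^2 + y^2 + z^2 - 2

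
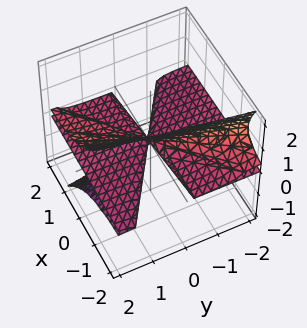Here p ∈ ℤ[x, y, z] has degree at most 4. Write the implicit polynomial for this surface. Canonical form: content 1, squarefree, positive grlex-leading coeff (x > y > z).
1. Degree: no degree-2 surface has this shape, so deg p = 3.
2. From the axis intercepts and sections: it meets the z-axis at z = 0 (among the integer gridlines); the visible x-axis segment lies entirely on the surface; every point of the y-axis in the box is on the surface.
3. These observations pin down the coefficients.

3*x*z^2 + 2*z^3 - y*z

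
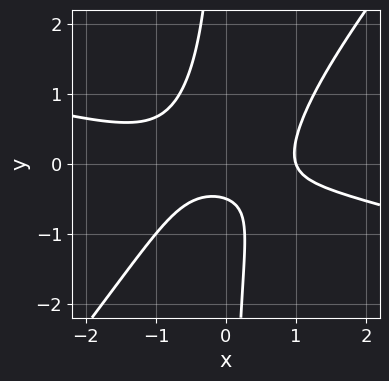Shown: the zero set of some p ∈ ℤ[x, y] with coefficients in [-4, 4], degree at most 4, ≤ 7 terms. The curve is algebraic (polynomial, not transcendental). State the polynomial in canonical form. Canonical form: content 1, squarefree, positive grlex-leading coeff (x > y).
x^3 + 3*x^2*y - 3*x*y^2 - 2*y - 1

(a) Degree: no degree-2 curve has this shape, so deg p = 3.
(b) Against the integer gridlines: one x-axis crossing is at x = 1.
(c) The integer polynomial consistent with all of this is the stated p.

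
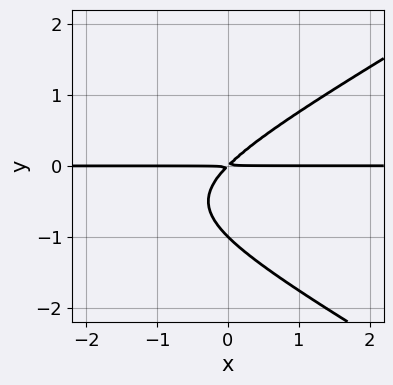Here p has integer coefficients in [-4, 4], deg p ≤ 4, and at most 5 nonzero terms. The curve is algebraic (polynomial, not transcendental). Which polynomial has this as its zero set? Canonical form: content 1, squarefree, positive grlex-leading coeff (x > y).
First, degree: the shape is more complex than any degree-2 curve, so deg p = 3.
Next, observable constraints: it meets the y-axis at y = -1 (among the integer gridlines); the visible x-axis segment lies entirely on the curve.
Finally, assembling these constraints gives the stated polynomial.

x^2*y - 3*y^3 + 3*x*y - 3*y^2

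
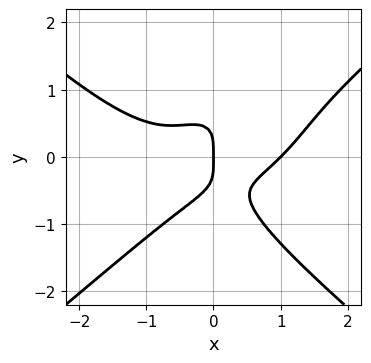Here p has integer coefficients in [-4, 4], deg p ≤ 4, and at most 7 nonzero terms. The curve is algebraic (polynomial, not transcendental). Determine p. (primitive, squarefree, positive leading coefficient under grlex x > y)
The degree is 4 — the shape is more complex than any degree-3 curve.
Checking where it meets the axes: the x-axis gridline crossings are at x ∈ {0, 1}; one y-axis crossing is at y = 0.
Putting this together gives p.

x^4 - 2*y^4 - 3*x^2*y + x*y^2 - x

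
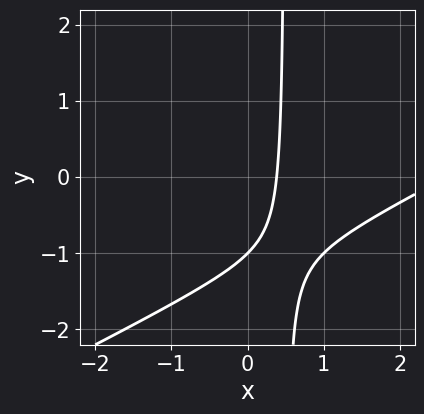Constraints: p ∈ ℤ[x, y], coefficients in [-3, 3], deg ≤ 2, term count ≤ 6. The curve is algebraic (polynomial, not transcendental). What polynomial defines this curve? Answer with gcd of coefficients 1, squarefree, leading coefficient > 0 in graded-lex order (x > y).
(a) Degree: a generic line meets the curve in up to 2 points, so deg p = 2.
(b) Checking where it meets the axes: it crosses the y-axis at the gridline y = -1.
(c) Solving for integer coefficients yields p as stated.

x^2 - 2*x*y - 3*x + y + 1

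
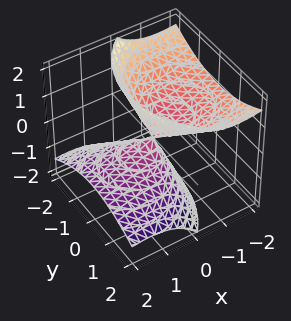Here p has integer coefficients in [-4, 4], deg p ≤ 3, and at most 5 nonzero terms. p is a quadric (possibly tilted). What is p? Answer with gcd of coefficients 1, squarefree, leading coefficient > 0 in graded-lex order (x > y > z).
x^2 + 2*x*z + y^2 - z^2

1. There are 2 components.
2. Degree: no degree-1 surface has this shape, so deg p = 2.
3. Reading off the gridlines: it meets the x-axis at x = 0 (among the integer gridlines); one y-axis crossing is at y = 0; it crosses the z-axis at the gridline z = 0.
4. These observations pin down the coefficients.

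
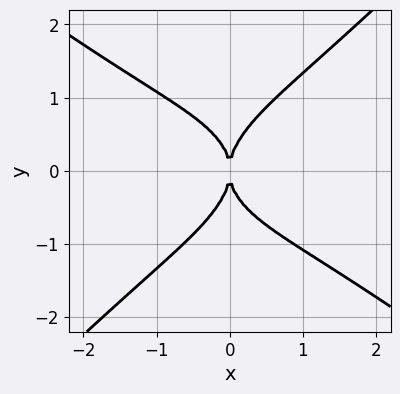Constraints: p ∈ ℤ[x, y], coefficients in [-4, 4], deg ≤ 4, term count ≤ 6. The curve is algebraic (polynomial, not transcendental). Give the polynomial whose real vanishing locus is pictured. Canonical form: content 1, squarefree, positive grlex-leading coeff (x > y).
x^4 + x*y^3 - 2*y^4 + 3*x^2

First, deg p = 4. A generic line meets the curve in up to 4 points.
Next, from the axis intercepts and sections: it meets the x-axis at x = 0 (among the integer gridlines); it crosses the y-axis at the gridline y = 0.
Finally, putting this together gives p.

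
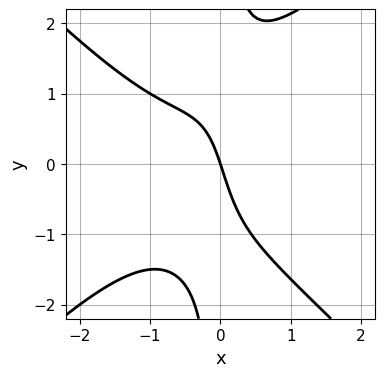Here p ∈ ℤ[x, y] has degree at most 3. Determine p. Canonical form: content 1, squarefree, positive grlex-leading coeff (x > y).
(a) Degree: a generic line meets the curve in up to 3 points, so deg p = 3.
(b) Observable constraints: one x-axis crossing is at x = 0; it meets the y-axis at y = 0 (among the integer gridlines).
(c) These observations pin down the coefficients.

2*x^3 - 2*x*y^2 + 2*x^2 + 3*x + y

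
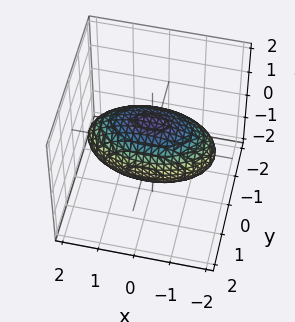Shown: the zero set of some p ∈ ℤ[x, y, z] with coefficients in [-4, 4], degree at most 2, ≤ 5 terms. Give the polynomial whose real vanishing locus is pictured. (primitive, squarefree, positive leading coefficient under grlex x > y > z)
x^2 + 3*y^2 + 3*z^2 - 3

Degree: bounded and convex; a quadric, so deg p = 2.
Symmetries: it's symmetric under z → −z, forcing even powers of z; the x ↦ −x reflection is a symmetry, so x appears only in even powers; the y ↦ −y reflection is a symmetry, so y appears only in even powers.
Against the integer gridlines: among the integer gridlines, it crosses the z-axis at z ∈ {-1, 1}; the y-axis gridline crossings are at y ∈ {-1, 1}.
The integer polynomial consistent with all of this is the stated p.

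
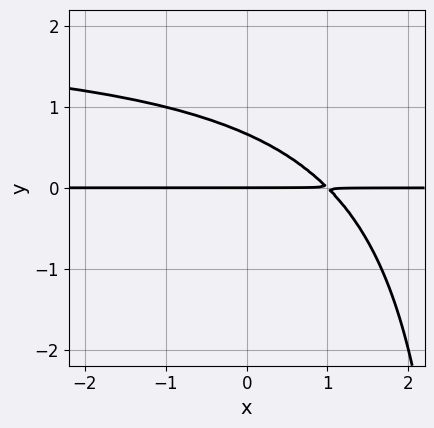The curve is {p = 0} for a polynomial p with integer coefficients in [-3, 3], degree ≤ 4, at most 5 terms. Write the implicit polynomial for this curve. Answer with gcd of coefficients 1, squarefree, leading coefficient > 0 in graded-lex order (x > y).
x*y^2 - 2*x*y - 3*y^2 + 2*y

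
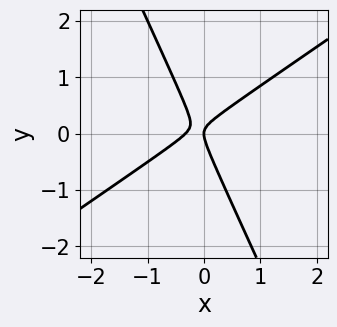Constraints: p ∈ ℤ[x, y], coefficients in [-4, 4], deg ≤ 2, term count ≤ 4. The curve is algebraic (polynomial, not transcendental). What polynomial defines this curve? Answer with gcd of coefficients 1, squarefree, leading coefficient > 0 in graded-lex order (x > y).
3*x^2 - 3*x*y - 2*y^2 + x

(a) deg p = 2. A generic line meets the curve in up to 2 points.
(b) Checking where it meets the axes: it meets the y-axis at y = 0 (among the integer gridlines); it crosses the x-axis at the gridline x = 0.
(c) Fitting integer coefficients to these (and the overall shape) gives p.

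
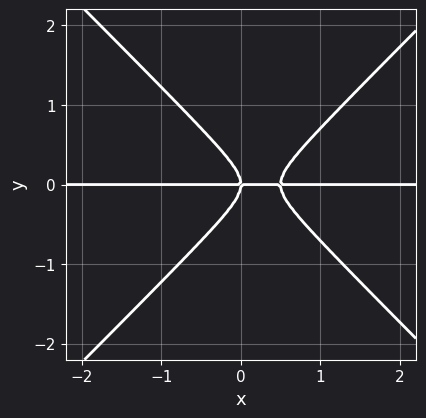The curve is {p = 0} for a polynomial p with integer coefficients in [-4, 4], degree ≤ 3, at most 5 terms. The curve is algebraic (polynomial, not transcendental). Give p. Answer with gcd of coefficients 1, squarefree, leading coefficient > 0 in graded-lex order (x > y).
2*x^2*y - 2*y^3 - x*y

(a) deg p = 3. No degree-2 curve has this shape.
(b) From the axis intercepts and sections: the visible x-axis segment lies entirely on the curve; it meets the y-axis at y = 0 (among the integer gridlines).
(c) Fitting integer coefficients to these (and the overall shape) gives p.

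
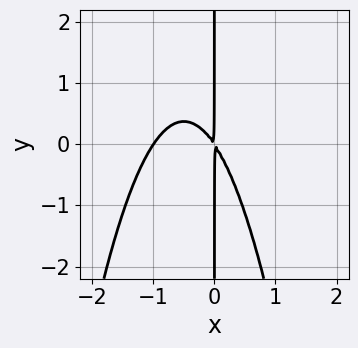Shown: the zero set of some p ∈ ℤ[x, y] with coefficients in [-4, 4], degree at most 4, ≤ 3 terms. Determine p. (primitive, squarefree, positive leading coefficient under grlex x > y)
First, the degree is 3 — no degree-2 curve has this shape.
Then, from the axis intercepts and sections: the visible y-axis segment lies entirely on the curve; it crosses the x-axis at the gridline x = -1.
Finally, solving for integer coefficients yields p as stated.

3*x^3 + 3*x^2 + 2*x*y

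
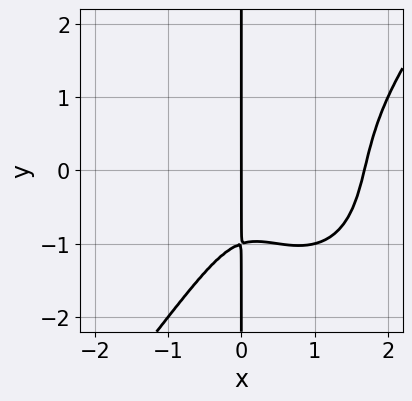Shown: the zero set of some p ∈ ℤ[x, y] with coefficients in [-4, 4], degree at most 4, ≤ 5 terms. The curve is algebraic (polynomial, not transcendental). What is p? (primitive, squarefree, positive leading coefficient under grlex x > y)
2*x^4 - x*y^3 - 3*x^3 - x^2*y - x

(a) Degree: no degree-3 curve has this shape, so deg p = 4.
(b) Checking where it meets the axes: the visible y-axis segment lies entirely on the curve; one x-axis crossing is at x = 0.
(c) Assembling these constraints gives the stated polynomial.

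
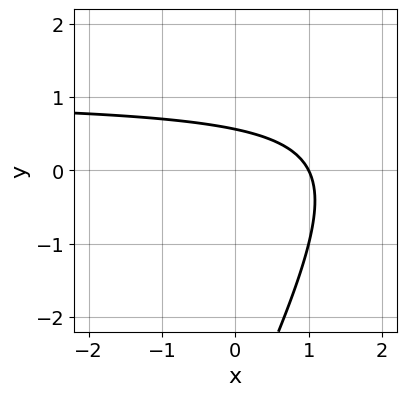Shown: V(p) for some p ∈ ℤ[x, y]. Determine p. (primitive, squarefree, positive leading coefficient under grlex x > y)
2*x*y - y^2 - 2*x - 3*y + 2

First, deg p = 2. A generic line meets the curve in up to 2 points.
Then, observable constraints: it crosses the x-axis at the gridline x = 1.
Finally, putting this together gives p.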